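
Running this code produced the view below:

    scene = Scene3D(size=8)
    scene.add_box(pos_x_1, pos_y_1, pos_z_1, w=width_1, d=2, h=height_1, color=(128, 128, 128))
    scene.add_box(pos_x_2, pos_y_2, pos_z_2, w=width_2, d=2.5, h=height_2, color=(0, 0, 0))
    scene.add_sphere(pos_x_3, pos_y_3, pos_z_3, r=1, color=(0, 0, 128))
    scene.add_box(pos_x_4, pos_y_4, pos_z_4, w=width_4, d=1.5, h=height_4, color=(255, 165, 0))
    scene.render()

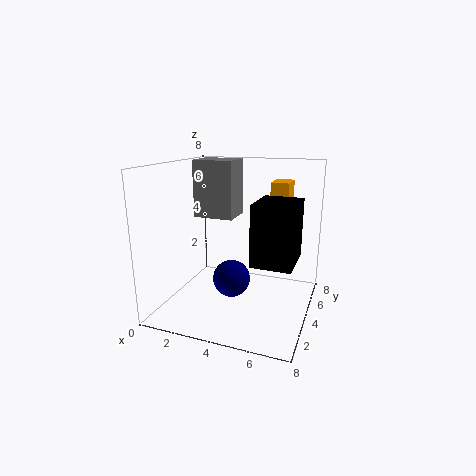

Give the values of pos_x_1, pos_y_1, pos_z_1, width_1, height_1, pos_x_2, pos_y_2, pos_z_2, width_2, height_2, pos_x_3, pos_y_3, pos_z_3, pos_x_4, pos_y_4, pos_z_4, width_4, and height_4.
pos_x_1 = 0.5; pos_y_1 = 5.5; pos_z_1 = 4.5; width_1 = 2.5; height_1 = 3.5; pos_x_2 = 5.5; pos_y_2 = 1.5; pos_z_2 = 3.5; width_2 = 2; height_2 = 3; pos_x_3 = 4; pos_y_3 = 3; pos_z_3 = 2; pos_x_4 = 5.5; pos_y_4 = 5; pos_z_4 = 5.5; width_4 = 1; height_4 = 1.5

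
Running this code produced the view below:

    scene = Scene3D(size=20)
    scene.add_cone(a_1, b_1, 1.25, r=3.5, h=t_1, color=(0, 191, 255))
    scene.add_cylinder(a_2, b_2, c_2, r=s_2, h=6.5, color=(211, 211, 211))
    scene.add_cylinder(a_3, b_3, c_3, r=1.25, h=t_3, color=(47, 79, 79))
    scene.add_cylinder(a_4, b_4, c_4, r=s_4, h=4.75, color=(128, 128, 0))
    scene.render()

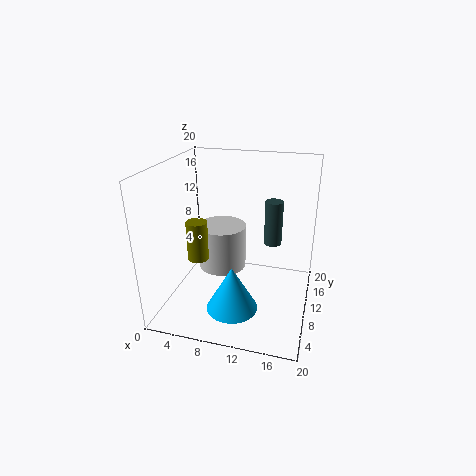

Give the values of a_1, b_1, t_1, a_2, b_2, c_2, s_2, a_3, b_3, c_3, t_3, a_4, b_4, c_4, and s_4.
a_1 = 10.25, b_1 = 6, t_1 = 6.25, a_2 = 7, b_2 = 12, c_2 = 4.25, s_2 = 3.5, a_3 = 14.5, b_3 = 12.25, c_3 = 8.75, t_3 = 6.25, a_4 = 7, b_4 = 3, c_4 = 10.25, s_4 = 1.25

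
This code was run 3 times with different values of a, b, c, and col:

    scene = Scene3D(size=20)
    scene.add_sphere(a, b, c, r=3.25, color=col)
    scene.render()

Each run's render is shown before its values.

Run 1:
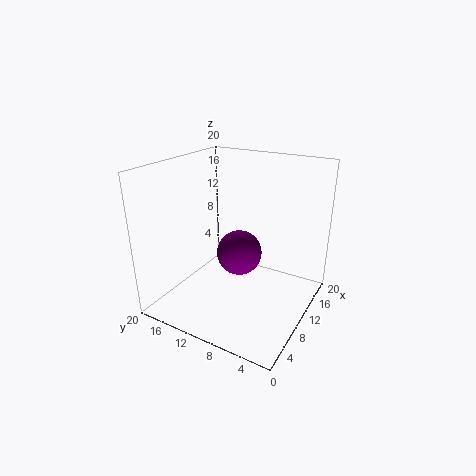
a = 11.25
b = 10.5
c = 7
col = 'purple'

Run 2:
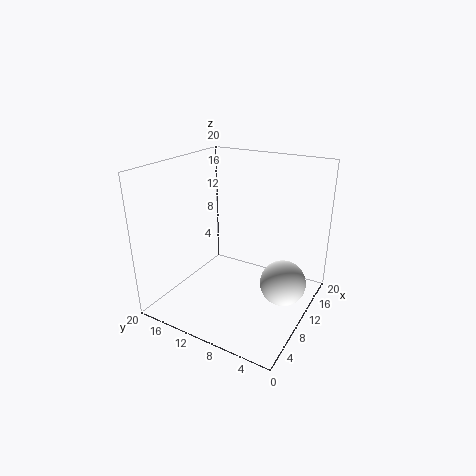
a = 12
b = 3.75
c = 3.5
col = 'white'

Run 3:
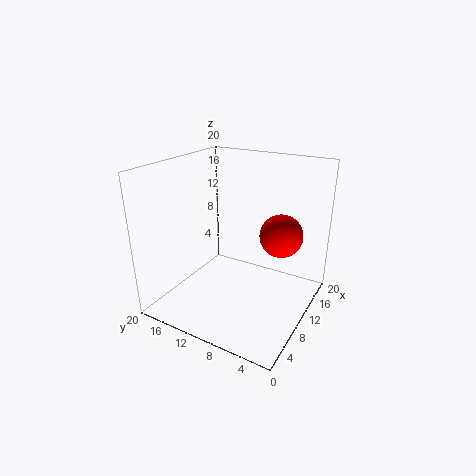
a = 16
b = 6
c = 8.75
col = 'red'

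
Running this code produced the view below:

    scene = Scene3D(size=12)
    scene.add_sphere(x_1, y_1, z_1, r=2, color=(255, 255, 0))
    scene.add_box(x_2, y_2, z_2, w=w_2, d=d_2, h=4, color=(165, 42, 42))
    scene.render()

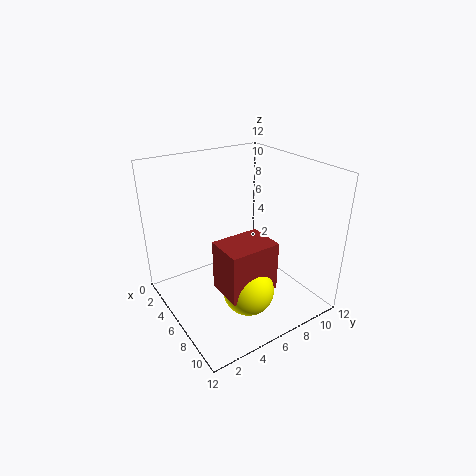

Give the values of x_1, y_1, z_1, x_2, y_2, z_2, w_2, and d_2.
x_1 = 9; y_1 = 5; z_1 = 3; x_2 = 7; y_2 = 3; z_2 = 3; w_2 = 3; d_2 = 4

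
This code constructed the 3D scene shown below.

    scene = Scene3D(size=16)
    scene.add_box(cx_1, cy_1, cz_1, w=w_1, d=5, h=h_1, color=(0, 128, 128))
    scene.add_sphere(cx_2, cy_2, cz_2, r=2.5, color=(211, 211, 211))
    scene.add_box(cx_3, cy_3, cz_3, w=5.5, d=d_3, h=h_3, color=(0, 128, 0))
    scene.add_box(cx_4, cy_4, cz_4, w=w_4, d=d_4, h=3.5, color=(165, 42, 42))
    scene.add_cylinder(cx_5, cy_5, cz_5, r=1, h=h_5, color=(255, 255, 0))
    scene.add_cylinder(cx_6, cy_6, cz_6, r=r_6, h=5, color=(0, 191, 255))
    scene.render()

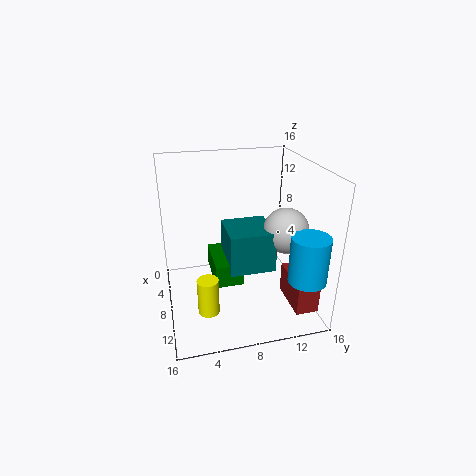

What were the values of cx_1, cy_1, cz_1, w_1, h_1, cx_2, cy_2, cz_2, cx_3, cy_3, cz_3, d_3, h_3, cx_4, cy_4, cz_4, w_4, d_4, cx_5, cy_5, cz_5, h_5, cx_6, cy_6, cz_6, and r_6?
cx_1 = 6, cy_1 = 6.5, cz_1 = 5, w_1 = 5, h_1 = 4.5, cx_2 = 9.5, cy_2 = 13, cz_2 = 9, cx_3 = 5, cy_3 = 5, cz_3 = 3.5, d_3 = 3, h_3 = 2.5, cx_4 = 9, cy_4 = 13, cz_4 = 1, w_4 = 5, d_4 = 2.5, cx_5 = 14.5, cy_5 = 3.5, cz_5 = 4, h_5 = 3.5, cx_6 = 13.5, cy_6 = 14, cz_6 = 5, r_6 = 2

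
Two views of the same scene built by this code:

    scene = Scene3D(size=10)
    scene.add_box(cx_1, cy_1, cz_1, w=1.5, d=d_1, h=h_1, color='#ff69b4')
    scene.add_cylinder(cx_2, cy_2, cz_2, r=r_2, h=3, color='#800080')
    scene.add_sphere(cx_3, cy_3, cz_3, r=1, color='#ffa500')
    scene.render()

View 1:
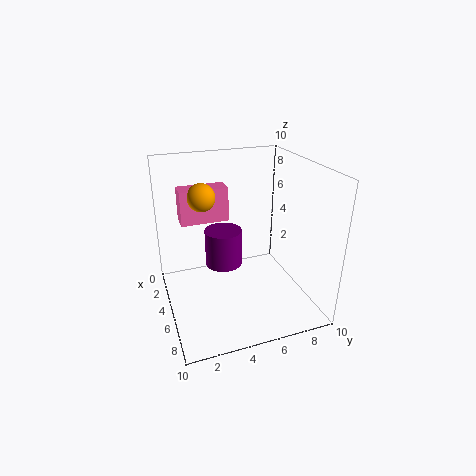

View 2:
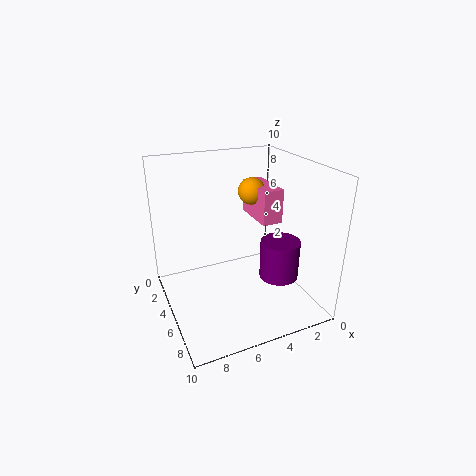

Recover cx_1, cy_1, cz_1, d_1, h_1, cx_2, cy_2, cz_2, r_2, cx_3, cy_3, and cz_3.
cx_1 = 1.5; cy_1 = 1.5; cz_1 = 5.5; d_1 = 3.5; h_1 = 2.5; cx_2 = 1.5; cy_2 = 5; cz_2 = 1; r_2 = 1.5; cx_3 = 3; cy_3 = 3; cz_3 = 7.5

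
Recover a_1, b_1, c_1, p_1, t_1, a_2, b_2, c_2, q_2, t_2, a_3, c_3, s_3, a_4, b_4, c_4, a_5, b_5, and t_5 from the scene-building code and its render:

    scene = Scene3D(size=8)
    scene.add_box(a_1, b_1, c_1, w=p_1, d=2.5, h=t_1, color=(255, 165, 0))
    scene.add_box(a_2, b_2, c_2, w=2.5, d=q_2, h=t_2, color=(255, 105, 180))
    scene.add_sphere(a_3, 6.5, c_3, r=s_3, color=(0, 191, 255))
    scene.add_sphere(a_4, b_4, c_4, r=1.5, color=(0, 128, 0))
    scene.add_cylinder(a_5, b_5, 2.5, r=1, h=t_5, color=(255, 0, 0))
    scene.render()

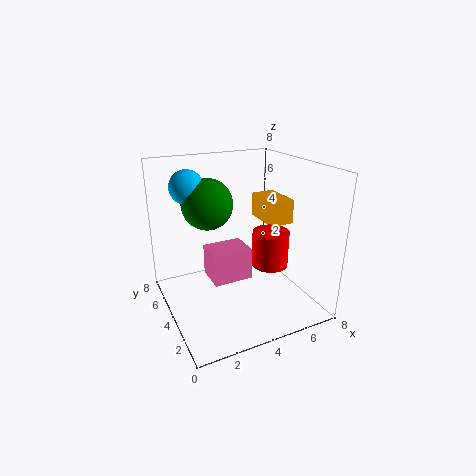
a_1 = 6.5; b_1 = 4.5; c_1 = 4; p_1 = 1.5; t_1 = 1.5; a_2 = 3; b_2 = 5; c_2 = 0.5; q_2 = 2; t_2 = 2; a_3 = 2; c_3 = 6.5; s_3 = 1; a_4 = 3; b_4 = 6; c_4 = 5.5; a_5 = 5.5; b_5 = 3; t_5 = 2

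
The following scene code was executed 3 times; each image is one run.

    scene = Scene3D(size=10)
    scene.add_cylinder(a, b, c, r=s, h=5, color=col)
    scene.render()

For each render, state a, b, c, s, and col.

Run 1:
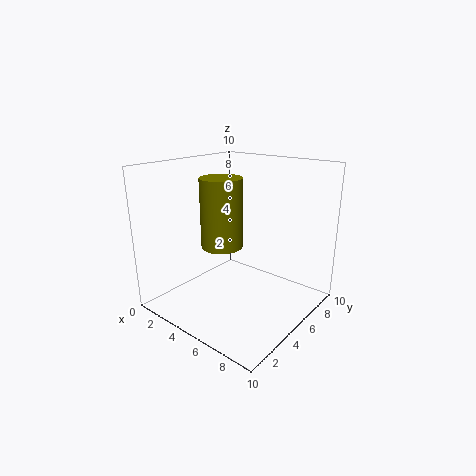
a = 3.5; b = 5; c = 4; s = 1.5; col = 'olive'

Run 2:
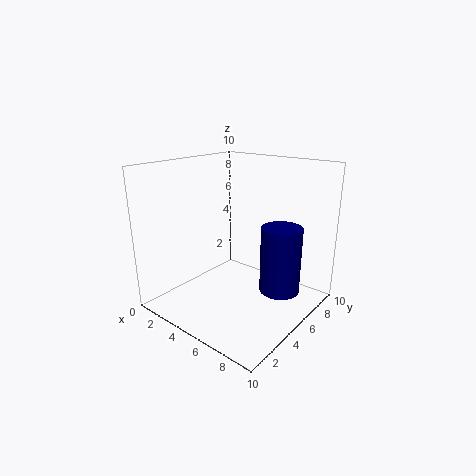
a = 7; b = 7.5; c = 0.5; s = 1.5; col = 'navy'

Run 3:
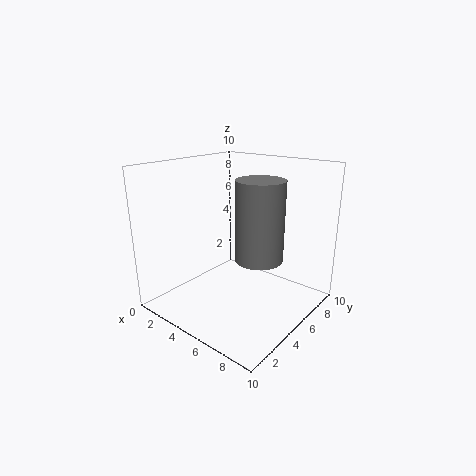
a = 7.5; b = 4; c = 4.5; s = 1.5; col = 'gray'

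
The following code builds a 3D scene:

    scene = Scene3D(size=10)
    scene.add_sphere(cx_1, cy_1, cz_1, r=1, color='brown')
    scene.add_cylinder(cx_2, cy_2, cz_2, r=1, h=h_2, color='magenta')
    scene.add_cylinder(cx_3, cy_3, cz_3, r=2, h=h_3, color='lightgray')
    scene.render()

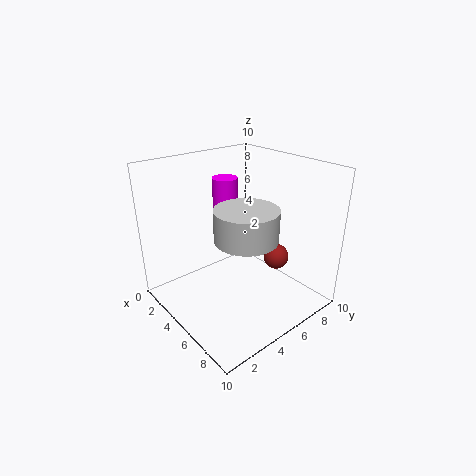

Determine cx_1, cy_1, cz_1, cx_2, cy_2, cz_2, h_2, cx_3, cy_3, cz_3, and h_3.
cx_1 = 5
cy_1 = 9
cz_1 = 2
cx_2 = 1
cy_2 = 7
cz_2 = 4
h_2 = 4
cx_3 = 7
cy_3 = 4
cz_3 = 6
h_3 = 2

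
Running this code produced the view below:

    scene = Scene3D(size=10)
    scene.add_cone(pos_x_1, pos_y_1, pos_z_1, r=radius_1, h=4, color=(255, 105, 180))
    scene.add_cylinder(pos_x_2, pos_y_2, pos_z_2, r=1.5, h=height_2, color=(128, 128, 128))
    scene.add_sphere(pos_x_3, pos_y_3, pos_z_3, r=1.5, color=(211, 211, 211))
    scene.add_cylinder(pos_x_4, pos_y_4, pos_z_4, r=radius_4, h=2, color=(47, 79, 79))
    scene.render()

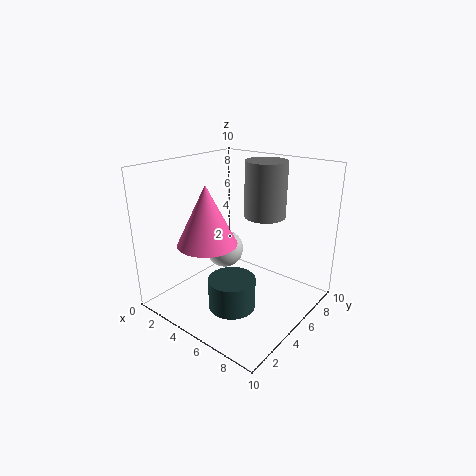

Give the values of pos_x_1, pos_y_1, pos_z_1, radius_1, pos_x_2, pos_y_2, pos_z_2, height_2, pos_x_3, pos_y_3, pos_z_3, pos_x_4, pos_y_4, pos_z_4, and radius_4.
pos_x_1 = 4
pos_y_1 = 3
pos_z_1 = 5
radius_1 = 2
pos_x_2 = 5.5
pos_y_2 = 7.5
pos_z_2 = 6
height_2 = 4
pos_x_3 = 2
pos_y_3 = 7
pos_z_3 = 2.5
pos_x_4 = 6.5
pos_y_4 = 2.5
pos_z_4 = 1.5
radius_4 = 1.5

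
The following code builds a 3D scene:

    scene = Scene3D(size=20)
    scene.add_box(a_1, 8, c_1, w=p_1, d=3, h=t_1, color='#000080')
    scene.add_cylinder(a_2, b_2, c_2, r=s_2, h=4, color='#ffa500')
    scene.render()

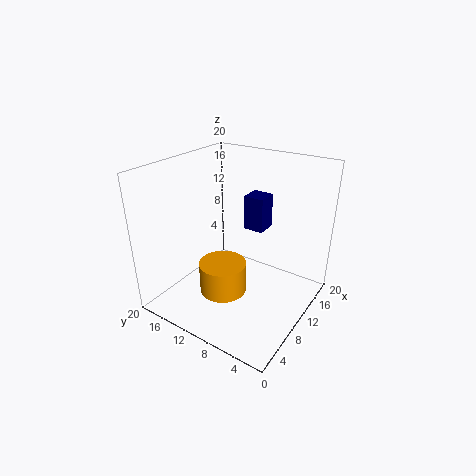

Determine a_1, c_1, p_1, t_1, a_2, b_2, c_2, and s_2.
a_1 = 13; c_1 = 10; p_1 = 3; t_1 = 5; a_2 = 5; b_2 = 9; c_2 = 5; s_2 = 3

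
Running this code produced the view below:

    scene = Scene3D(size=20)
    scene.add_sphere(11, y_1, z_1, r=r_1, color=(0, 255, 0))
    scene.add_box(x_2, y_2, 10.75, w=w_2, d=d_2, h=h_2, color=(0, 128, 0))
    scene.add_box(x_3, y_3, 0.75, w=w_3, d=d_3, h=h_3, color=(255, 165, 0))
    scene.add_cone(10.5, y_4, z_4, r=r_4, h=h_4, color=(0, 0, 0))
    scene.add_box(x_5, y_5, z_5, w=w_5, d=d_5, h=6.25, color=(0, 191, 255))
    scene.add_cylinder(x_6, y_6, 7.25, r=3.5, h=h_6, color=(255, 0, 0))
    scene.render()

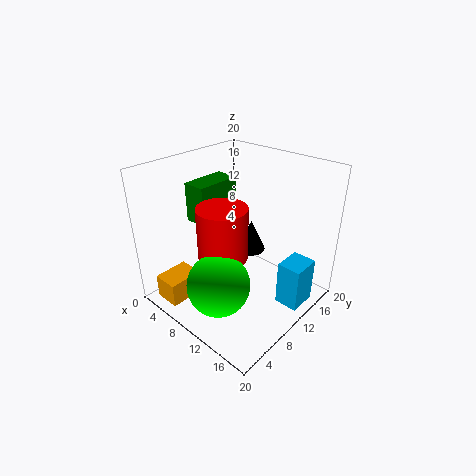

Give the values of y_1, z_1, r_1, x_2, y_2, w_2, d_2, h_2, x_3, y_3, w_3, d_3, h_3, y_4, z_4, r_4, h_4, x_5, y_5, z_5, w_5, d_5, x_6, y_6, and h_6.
y_1 = 5; z_1 = 5.25; r_1 = 4.25; x_2 = 1.75; y_2 = 8; w_2 = 3.5; d_2 = 6.75; h_2 = 5.75; x_3 = 2; y_3 = 1.25; w_3 = 3.75; d_3 = 5; h_3 = 3.5; y_4 = 12.25; z_4 = 7.5; r_4 = 2; h_4 = 4.5; x_5 = 16.25; y_5 = 11; z_5 = 1.75; w_5 = 3.25; d_5 = 4; x_6 = 8.75; y_6 = 8.25; h_6 = 7.5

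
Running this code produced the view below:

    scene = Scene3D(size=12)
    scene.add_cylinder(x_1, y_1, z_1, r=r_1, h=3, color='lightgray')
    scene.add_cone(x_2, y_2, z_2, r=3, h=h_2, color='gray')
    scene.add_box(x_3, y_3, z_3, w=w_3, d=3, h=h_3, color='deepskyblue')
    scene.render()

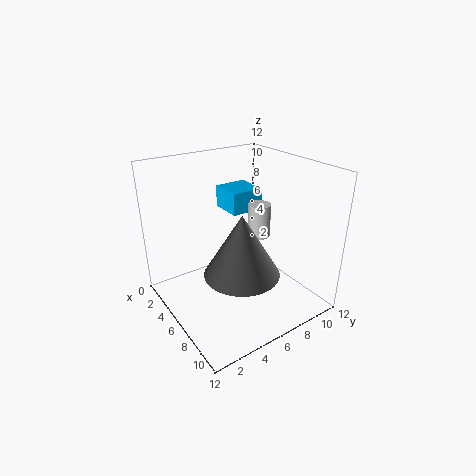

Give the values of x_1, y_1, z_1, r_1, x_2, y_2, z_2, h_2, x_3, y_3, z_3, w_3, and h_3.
x_1 = 5, y_1 = 9, z_1 = 5, r_1 = 1, x_2 = 8, y_2 = 5, z_2 = 4, h_2 = 5, x_3 = 1, y_3 = 7, z_3 = 7, w_3 = 3, h_3 = 2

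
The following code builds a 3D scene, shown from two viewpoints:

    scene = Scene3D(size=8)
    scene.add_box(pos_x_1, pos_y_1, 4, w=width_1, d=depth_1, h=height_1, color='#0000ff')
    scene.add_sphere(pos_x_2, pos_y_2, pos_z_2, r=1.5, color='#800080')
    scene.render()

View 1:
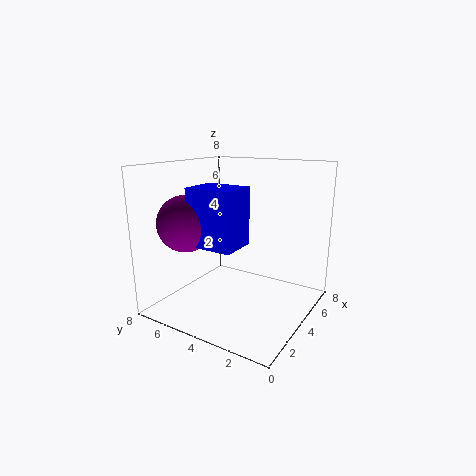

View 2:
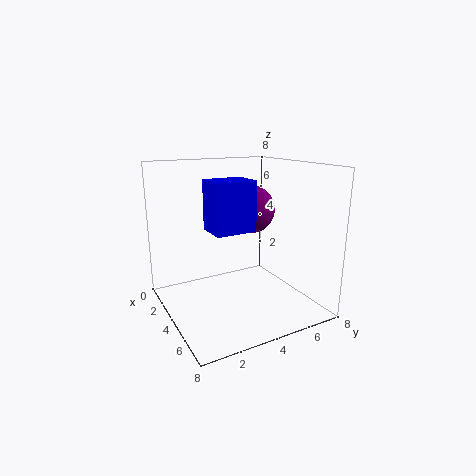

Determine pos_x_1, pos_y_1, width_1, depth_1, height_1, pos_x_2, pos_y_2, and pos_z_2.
pos_x_1 = 1.5
pos_y_1 = 3
width_1 = 2
depth_1 = 2.5
height_1 = 3
pos_x_2 = 2
pos_y_2 = 6
pos_z_2 = 5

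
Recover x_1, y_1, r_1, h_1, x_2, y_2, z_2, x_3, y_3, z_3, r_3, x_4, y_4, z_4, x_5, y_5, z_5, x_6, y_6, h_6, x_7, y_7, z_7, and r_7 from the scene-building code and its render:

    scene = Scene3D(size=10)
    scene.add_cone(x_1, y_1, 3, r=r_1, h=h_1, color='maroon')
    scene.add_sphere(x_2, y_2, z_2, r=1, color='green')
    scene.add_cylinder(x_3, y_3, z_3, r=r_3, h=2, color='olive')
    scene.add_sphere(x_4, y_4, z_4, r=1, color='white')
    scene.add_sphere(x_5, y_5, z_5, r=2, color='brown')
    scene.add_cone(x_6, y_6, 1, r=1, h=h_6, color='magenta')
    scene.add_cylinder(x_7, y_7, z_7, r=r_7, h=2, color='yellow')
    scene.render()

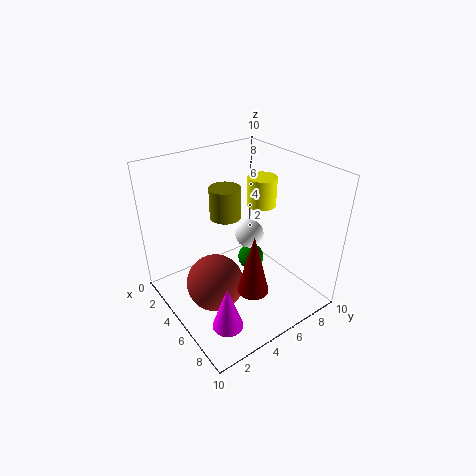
x_1 = 8; y_1 = 4; r_1 = 1; h_1 = 4; x_2 = 4; y_2 = 7; z_2 = 2; x_3 = 5; y_3 = 4; z_3 = 7; r_3 = 1; x_4 = 5; y_4 = 6; z_4 = 5; x_5 = 5; y_5 = 3; z_5 = 2; x_6 = 8; y_6 = 2; h_6 = 3; x_7 = 5; y_7 = 7; z_7 = 7; r_7 = 1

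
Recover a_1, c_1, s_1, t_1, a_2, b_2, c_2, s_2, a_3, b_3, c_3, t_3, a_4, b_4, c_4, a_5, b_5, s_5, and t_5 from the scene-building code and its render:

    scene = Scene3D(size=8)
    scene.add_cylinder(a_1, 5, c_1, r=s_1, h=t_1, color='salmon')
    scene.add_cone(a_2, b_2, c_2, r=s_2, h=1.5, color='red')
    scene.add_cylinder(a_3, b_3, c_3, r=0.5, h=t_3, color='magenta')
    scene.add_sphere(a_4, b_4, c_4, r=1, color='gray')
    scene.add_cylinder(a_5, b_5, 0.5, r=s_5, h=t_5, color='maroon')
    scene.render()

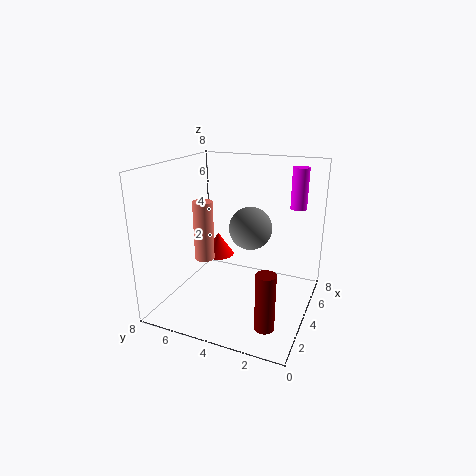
a_1 = 2; c_1 = 3.5; s_1 = 0.5; t_1 = 3; a_2 = 6.5; b_2 = 6.5; c_2 = 1.5; s_2 = 1; a_3 = 7.5; b_3 = 1.5; c_3 = 5; t_3 = 2.5; a_4 = 2; b_4 = 2.5; c_4 = 5.5; a_5 = 1.5; b_5 = 1.5; s_5 = 0.5; t_5 = 3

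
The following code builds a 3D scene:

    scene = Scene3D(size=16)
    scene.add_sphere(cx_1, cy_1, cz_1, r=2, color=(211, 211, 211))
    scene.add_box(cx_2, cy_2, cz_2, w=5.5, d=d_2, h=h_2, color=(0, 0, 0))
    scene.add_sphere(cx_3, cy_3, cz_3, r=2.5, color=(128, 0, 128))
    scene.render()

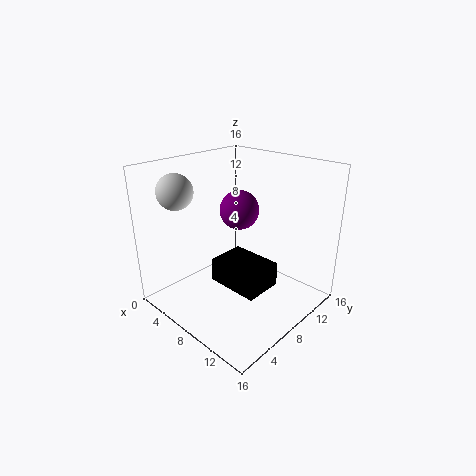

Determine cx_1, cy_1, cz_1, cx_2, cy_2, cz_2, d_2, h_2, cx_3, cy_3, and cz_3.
cx_1 = 2.5; cy_1 = 4; cz_1 = 13; cx_2 = 8; cy_2 = 4; cz_2 = 4.5; d_2 = 4; h_2 = 2.5; cx_3 = 4; cy_3 = 12.5; cz_3 = 9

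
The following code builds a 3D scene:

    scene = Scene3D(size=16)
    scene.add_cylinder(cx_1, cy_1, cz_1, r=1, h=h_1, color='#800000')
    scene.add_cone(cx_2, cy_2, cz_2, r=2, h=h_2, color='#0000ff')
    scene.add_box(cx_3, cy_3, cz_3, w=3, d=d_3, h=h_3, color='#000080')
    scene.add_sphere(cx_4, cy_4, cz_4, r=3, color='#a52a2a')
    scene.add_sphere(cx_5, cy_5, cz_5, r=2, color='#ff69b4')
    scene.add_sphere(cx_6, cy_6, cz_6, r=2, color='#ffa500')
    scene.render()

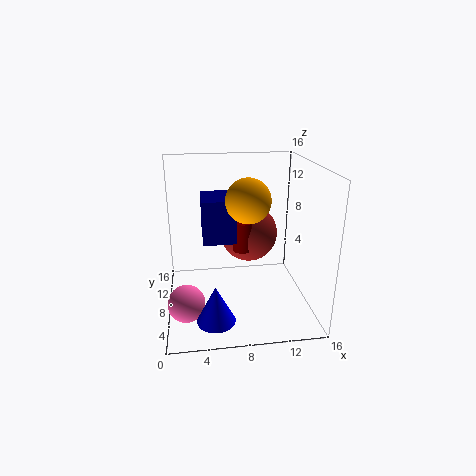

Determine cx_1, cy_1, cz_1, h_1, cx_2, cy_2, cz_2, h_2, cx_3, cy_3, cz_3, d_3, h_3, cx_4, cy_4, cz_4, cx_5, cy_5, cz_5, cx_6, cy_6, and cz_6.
cx_1 = 8; cy_1 = 5; cz_1 = 8; h_1 = 3; cx_2 = 5; cy_2 = 3; cz_2 = 1; h_2 = 4; cx_3 = 4; cy_3 = 2; cz_3 = 10; d_3 = 4; h_3 = 4; cx_4 = 9; cy_4 = 7; cz_4 = 9; cx_5 = 2; cy_5 = 5; cz_5 = 2; cx_6 = 8; cy_6 = 2; cz_6 = 14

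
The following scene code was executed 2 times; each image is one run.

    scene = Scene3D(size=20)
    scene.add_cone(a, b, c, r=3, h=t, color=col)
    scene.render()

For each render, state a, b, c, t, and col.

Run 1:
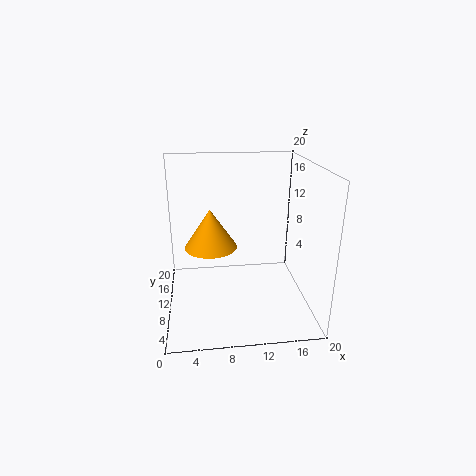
a = 6, b = 3.5, c = 12, t = 4.5, col = 'orange'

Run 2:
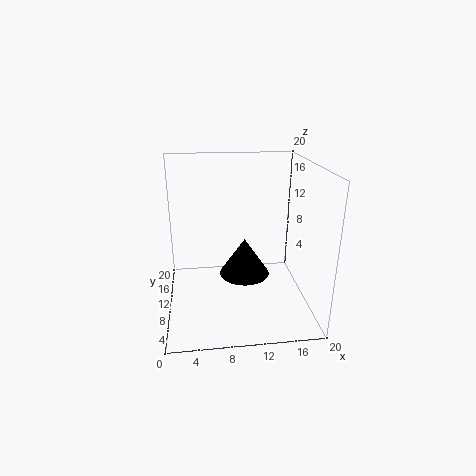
a = 10, b = 4, c = 8, t = 4.5, col = 'black'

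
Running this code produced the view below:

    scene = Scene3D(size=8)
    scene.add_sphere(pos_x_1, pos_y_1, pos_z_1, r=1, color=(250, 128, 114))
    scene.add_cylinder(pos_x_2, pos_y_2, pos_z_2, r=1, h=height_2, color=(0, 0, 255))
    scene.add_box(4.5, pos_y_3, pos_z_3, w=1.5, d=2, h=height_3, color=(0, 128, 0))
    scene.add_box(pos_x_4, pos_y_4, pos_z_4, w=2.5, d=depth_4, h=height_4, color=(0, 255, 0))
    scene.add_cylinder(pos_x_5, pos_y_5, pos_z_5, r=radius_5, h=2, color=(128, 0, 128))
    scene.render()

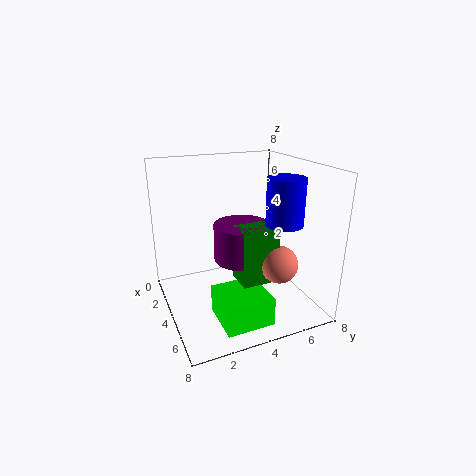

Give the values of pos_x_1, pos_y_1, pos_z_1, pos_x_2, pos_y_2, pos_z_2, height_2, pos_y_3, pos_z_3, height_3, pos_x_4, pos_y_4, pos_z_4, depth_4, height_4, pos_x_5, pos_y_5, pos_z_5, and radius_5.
pos_x_1 = 6, pos_y_1 = 5.5, pos_z_1 = 3, pos_x_2 = 5.5, pos_y_2 = 6, pos_z_2 = 5, height_2 = 2.5, pos_y_3 = 3.5, pos_z_3 = 2, height_3 = 3, pos_x_4 = 5, pos_y_4 = 2, pos_z_4 = 0.5, depth_4 = 2.5, height_4 = 1.5, pos_x_5 = 4.5, pos_y_5 = 4, pos_z_5 = 3, radius_5 = 1.5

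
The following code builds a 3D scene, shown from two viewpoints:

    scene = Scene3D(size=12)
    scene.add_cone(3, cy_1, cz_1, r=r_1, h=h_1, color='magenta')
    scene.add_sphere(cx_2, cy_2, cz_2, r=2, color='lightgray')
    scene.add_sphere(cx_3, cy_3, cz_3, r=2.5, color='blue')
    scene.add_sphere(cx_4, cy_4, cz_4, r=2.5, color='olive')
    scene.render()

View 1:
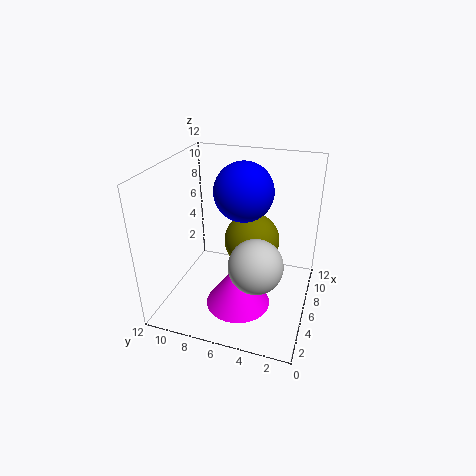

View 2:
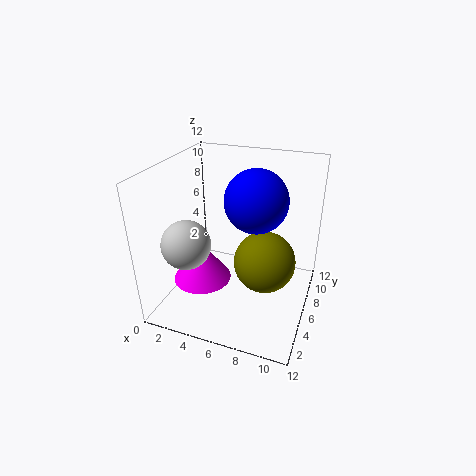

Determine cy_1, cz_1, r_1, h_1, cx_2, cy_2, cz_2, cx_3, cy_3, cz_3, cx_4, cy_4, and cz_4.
cy_1 = 5; cz_1 = 2; r_1 = 2.5; h_1 = 3.5; cx_2 = 2.5; cy_2 = 3.5; cz_2 = 6; cx_3 = 7.5; cy_3 = 6; cz_3 = 9.5; cx_4 = 8.5; cy_4 = 5.5; cz_4 = 4.5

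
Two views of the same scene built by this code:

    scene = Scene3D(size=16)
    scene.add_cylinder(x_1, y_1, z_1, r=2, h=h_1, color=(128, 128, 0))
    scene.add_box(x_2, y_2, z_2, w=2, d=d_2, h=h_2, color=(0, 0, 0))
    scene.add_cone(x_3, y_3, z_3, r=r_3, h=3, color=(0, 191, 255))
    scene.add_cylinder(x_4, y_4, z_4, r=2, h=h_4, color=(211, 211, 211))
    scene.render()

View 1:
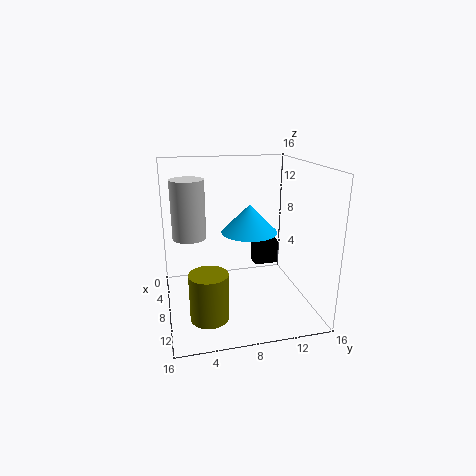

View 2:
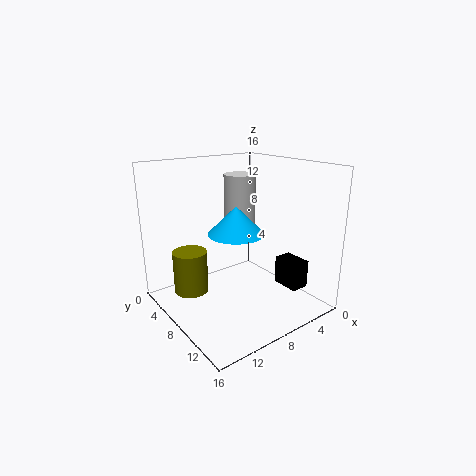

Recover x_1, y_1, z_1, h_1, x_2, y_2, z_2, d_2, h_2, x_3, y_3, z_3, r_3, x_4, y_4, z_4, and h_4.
x_1 = 12
y_1 = 4
z_1 = 1
h_1 = 5
x_2 = 3
y_2 = 11
z_2 = 3
d_2 = 3
h_2 = 3
x_3 = 9
y_3 = 9
z_3 = 9
r_3 = 3
x_4 = 4
y_4 = 3
z_4 = 7
h_4 = 7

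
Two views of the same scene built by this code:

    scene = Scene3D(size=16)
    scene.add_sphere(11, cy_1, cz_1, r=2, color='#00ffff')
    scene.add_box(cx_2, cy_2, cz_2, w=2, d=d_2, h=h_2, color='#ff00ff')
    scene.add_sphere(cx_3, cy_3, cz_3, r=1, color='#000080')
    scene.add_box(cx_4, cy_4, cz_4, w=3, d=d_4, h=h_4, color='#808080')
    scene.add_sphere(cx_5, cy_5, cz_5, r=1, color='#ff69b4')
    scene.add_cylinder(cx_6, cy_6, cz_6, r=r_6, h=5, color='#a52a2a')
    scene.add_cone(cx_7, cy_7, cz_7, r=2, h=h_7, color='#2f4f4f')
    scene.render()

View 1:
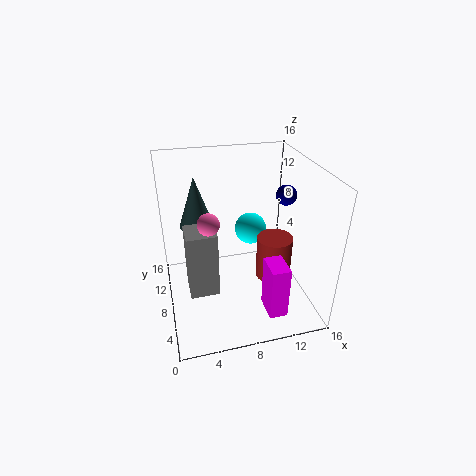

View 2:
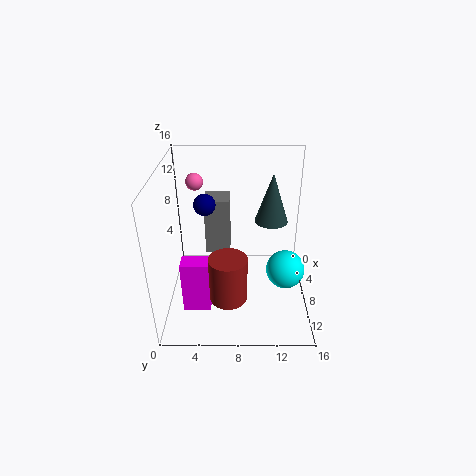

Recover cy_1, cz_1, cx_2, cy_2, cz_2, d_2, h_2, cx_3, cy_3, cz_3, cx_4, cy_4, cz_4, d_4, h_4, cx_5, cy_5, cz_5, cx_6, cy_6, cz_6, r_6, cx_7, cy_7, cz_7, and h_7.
cy_1 = 13; cz_1 = 6; cx_2 = 10; cy_2 = 2; cz_2 = 1; d_2 = 3; h_2 = 6; cx_3 = 12; cy_3 = 5; cz_3 = 14; cx_4 = 2; cy_4 = 4; cz_4 = 4; d_4 = 3; h_4 = 7; cx_5 = 4; cy_5 = 3; cz_5 = 13; cx_6 = 12; cy_6 = 7; cz_6 = 3; r_6 = 2; cx_7 = 4; cy_7 = 12; cz_7 = 8; h_7 = 6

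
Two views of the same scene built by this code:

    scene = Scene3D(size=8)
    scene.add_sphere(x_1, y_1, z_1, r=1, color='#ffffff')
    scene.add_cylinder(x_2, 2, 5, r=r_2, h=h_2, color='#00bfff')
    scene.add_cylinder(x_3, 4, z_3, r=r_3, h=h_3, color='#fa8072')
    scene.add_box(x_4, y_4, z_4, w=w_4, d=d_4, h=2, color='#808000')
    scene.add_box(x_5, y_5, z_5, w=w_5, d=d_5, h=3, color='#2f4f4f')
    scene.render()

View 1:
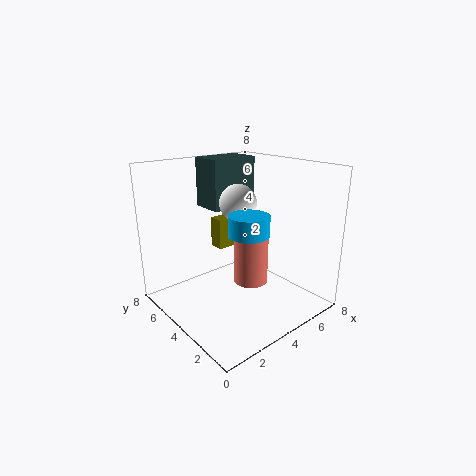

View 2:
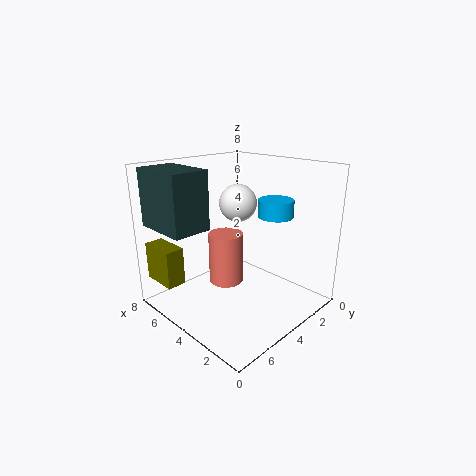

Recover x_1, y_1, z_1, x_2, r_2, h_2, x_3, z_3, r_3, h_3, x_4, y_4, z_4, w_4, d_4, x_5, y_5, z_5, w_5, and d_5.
x_1 = 4, y_1 = 4, z_1 = 6, x_2 = 3, r_2 = 1, h_2 = 1, x_3 = 5, z_3 = 1, r_3 = 1, h_3 = 3, x_4 = 5, y_4 = 7, z_4 = 2, w_4 = 2, d_4 = 1, x_5 = 4, y_5 = 6, z_5 = 5, w_5 = 3, d_5 = 2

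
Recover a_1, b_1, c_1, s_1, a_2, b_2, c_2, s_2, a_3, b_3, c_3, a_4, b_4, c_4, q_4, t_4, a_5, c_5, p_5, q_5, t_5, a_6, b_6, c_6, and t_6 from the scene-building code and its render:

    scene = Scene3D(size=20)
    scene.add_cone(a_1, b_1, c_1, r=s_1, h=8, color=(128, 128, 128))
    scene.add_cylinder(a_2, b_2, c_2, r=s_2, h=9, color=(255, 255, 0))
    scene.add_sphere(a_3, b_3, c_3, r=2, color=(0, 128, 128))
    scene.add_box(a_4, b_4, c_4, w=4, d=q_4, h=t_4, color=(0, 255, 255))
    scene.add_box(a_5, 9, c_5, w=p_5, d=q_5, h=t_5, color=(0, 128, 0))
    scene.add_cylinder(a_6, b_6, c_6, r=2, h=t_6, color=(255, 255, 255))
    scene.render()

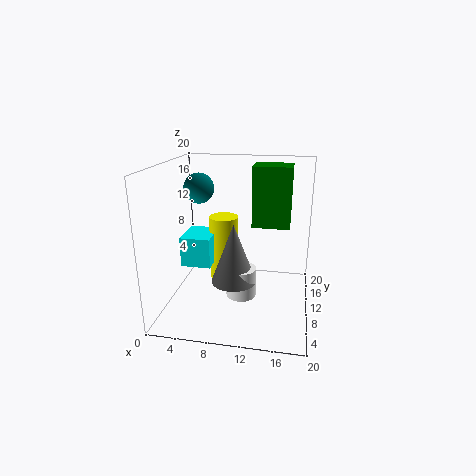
a_1 = 10
b_1 = 7
c_1 = 5
s_1 = 3
a_2 = 8
b_2 = 10
c_2 = 4
s_2 = 2
a_3 = 5
b_3 = 9
c_3 = 17
a_4 = 3
b_4 = 6
c_4 = 7
q_4 = 5
t_4 = 4
a_5 = 12
c_5 = 12
p_5 = 5
q_5 = 4
t_5 = 8
a_6 = 11
b_6 = 7
c_6 = 3
t_6 = 4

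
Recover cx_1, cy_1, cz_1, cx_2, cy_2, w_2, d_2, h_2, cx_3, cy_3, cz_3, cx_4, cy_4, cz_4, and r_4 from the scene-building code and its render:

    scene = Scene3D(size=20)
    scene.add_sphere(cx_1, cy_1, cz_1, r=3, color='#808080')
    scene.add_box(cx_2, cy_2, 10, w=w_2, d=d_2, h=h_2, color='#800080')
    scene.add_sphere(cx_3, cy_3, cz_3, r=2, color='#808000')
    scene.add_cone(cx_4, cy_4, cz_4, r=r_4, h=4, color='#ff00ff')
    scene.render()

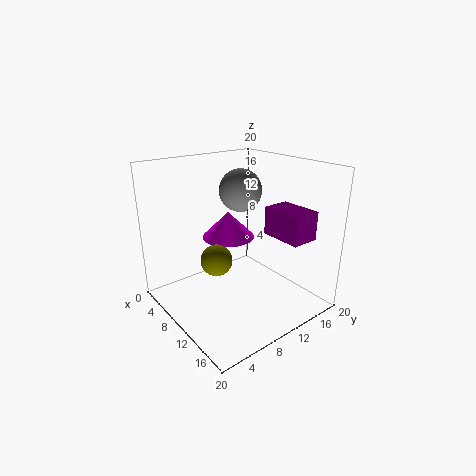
cx_1 = 8
cy_1 = 12
cz_1 = 16
cx_2 = 11
cy_2 = 14
w_2 = 6
d_2 = 4
h_2 = 4
cx_3 = 12
cy_3 = 5
cz_3 = 9
cx_4 = 5
cy_4 = 12
cz_4 = 8
r_4 = 4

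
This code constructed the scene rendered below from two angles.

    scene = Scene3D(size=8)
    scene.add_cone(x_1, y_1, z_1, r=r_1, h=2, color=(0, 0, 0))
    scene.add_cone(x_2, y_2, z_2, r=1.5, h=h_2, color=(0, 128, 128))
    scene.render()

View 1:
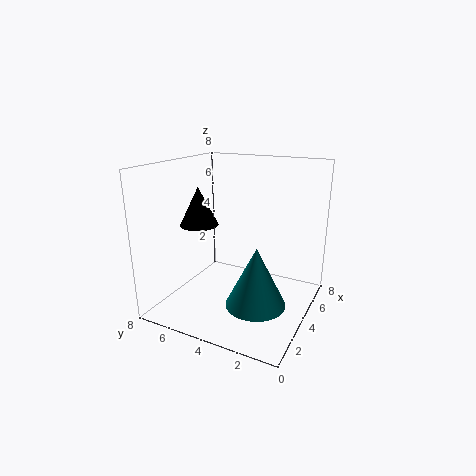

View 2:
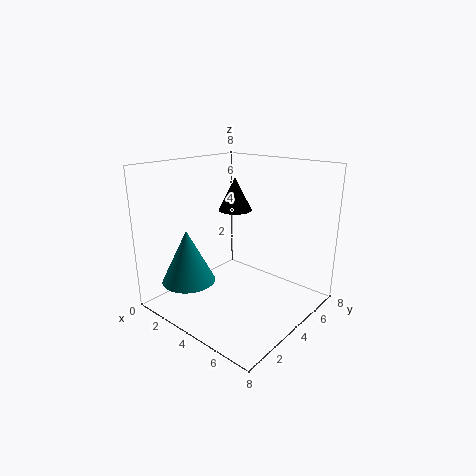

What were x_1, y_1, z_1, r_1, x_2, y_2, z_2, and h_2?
x_1 = 2.5; y_1 = 5.5; z_1 = 5; r_1 = 1; x_2 = 2; y_2 = 2; z_2 = 1.5; h_2 = 3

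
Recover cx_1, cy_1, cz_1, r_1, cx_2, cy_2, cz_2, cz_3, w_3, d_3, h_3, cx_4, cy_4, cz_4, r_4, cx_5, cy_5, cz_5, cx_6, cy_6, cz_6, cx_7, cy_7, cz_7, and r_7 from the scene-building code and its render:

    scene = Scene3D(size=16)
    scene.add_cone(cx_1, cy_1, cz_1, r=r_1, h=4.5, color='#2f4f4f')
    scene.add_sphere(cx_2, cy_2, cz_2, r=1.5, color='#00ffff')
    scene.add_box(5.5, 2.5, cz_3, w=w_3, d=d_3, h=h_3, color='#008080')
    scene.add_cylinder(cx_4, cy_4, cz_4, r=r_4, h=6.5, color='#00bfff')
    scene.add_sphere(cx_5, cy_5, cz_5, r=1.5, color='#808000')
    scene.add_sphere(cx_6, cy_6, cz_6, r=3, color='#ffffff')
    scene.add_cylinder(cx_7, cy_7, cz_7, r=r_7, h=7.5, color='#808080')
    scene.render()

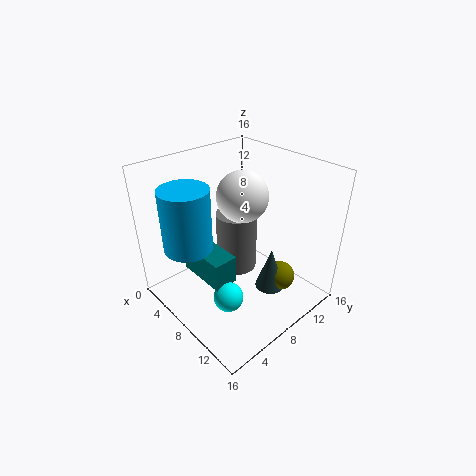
cx_1 = 13; cy_1 = 8; cz_1 = 4.5; r_1 = 1.5; cx_2 = 11.5; cy_2 = 3.5; cz_2 = 4.5; cz_3 = 5.5; w_3 = 5.5; d_3 = 2.5; h_3 = 3; cx_4 = 6.5; cy_4 = 2.5; cz_4 = 8.5; r_4 = 2.5; cx_5 = 13.5; cy_5 = 9; cz_5 = 5.5; cx_6 = 6; cy_6 = 10.5; cz_6 = 11.5; cx_7 = 5; cy_7 = 10.5; cz_7 = 1.5; r_7 = 2.5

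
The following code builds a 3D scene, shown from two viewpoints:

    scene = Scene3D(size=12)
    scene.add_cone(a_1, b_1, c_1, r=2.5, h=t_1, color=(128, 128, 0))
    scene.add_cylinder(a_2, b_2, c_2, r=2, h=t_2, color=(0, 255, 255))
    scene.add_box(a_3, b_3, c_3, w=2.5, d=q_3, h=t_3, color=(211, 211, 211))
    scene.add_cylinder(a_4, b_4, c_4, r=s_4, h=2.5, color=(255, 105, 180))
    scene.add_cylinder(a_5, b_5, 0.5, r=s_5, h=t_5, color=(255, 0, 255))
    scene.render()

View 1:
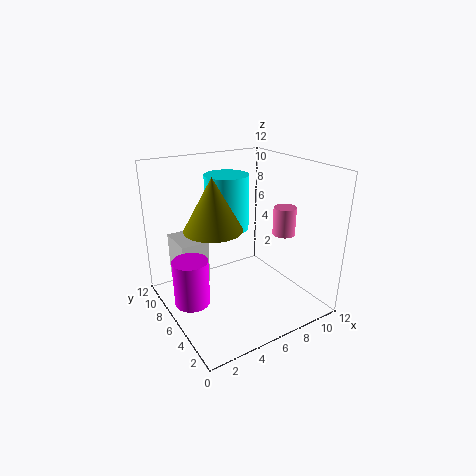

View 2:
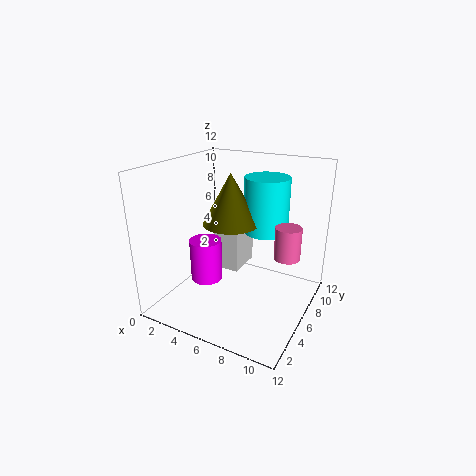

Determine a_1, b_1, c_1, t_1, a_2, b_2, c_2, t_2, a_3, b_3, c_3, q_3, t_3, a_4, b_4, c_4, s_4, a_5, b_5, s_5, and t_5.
a_1 = 4.5, b_1 = 7.5, c_1 = 6.5, t_1 = 4.5, a_2 = 7, b_2 = 9.5, c_2 = 5.5, t_2 = 5, a_3 = 2, b_3 = 8.5, c_3 = 1, q_3 = 3.5, t_3 = 4, a_4 = 10.5, b_4 = 5.5, c_4 = 5.5, s_4 = 1, a_5 = 2, b_5 = 7, s_5 = 1.5, t_5 = 4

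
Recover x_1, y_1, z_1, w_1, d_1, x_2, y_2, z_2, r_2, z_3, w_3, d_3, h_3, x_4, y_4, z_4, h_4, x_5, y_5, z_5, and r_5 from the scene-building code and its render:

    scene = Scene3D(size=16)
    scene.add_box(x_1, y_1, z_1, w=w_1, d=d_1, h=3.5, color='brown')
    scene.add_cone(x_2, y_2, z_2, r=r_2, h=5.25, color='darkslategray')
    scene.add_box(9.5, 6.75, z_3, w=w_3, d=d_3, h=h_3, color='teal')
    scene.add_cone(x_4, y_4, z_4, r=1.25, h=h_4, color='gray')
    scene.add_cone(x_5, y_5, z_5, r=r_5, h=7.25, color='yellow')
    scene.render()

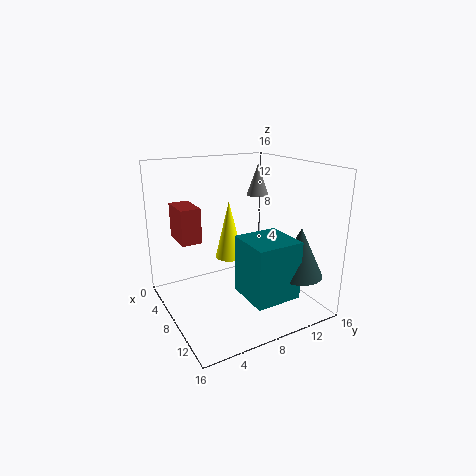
x_1 = 6.25, y_1 = 1, z_1 = 9, w_1 = 3.5, d_1 = 2, x_2 = 13.25, y_2 = 12.5, z_2 = 4.75, r_2 = 2.5, z_3 = 2.75, w_3 = 5, d_3 = 5, h_3 = 6.25, x_4 = 6.75, y_4 = 11.25, z_4 = 12.25, h_4 = 3.5, x_5 = 3.5, y_5 = 9.25, z_5 = 3.75, r_5 = 1.75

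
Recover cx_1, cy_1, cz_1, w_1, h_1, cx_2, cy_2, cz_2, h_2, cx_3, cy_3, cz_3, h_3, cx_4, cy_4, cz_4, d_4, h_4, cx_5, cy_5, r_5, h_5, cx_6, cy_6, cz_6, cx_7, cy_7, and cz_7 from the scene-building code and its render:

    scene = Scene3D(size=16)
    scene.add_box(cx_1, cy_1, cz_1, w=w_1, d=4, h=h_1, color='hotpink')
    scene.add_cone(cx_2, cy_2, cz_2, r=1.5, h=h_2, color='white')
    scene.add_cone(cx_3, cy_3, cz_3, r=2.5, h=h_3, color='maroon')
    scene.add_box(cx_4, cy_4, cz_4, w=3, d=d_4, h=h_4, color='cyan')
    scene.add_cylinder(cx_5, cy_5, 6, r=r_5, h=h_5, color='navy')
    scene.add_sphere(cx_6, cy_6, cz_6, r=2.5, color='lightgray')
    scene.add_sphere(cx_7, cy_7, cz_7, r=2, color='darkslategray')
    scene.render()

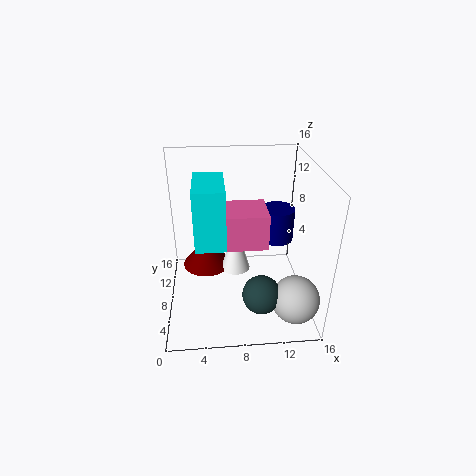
cx_1 = 6.5
cy_1 = 3
cz_1 = 9.5
w_1 = 4
h_1 = 3.5
cx_2 = 7.5
cy_2 = 5.5
cz_2 = 6
h_2 = 5
cx_3 = 4.5
cy_3 = 6.5
cz_3 = 6
h_3 = 3
cx_4 = 3.5
cy_4 = 3
cz_4 = 9.5
d_4 = 5.5
h_4 = 6
cx_5 = 13
cy_5 = 11
r_5 = 2
h_5 = 4
cx_6 = 13.5
cy_6 = 2.5
cz_6 = 3.5
cx_7 = 10
cy_7 = 3
cz_7 = 4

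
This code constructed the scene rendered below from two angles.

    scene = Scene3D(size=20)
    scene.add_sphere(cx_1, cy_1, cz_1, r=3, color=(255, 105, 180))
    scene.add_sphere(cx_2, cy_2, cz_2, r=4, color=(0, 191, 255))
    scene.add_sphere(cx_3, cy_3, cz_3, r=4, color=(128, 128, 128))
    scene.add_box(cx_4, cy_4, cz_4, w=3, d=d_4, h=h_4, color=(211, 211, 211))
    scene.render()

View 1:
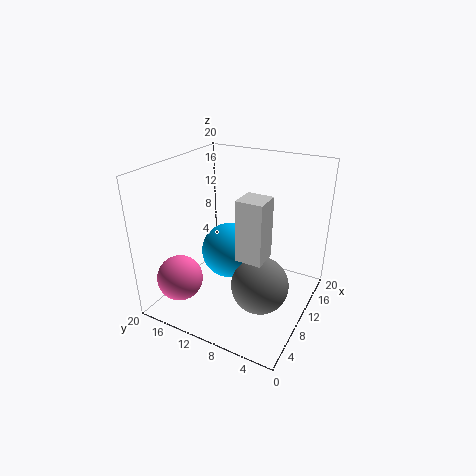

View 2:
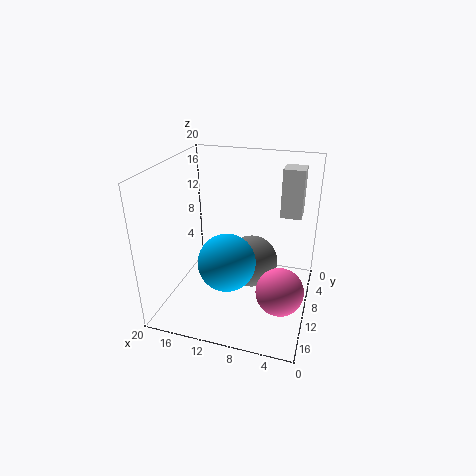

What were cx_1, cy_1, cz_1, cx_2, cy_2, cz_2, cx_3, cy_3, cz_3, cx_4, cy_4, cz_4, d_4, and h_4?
cx_1 = 3
cy_1 = 15
cz_1 = 6
cx_2 = 11
cy_2 = 12
cz_2 = 7
cx_3 = 9
cy_3 = 6
cz_3 = 4
cx_4 = 2
cy_4 = 3
cz_4 = 12
d_4 = 3
h_4 = 7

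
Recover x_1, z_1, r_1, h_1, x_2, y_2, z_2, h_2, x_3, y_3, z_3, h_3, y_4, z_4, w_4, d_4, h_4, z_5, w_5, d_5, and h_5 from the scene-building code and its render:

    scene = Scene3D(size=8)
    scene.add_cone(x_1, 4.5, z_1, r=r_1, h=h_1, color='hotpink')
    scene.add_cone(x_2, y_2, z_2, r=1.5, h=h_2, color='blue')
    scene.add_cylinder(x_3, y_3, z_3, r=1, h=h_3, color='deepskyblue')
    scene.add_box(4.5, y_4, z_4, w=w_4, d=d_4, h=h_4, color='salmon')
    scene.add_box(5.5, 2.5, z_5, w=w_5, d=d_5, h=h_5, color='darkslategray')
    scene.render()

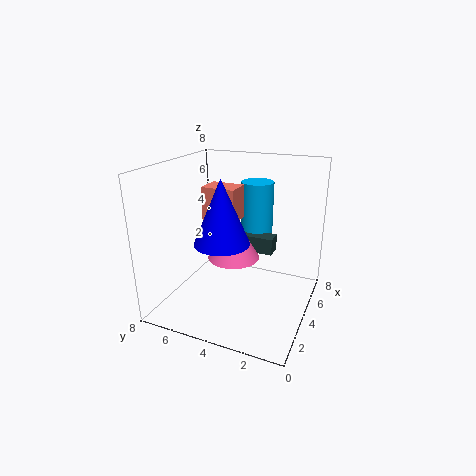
x_1 = 4.5
z_1 = 2.5
r_1 = 1.5
h_1 = 2.5
x_2 = 3
y_2 = 4.5
z_2 = 4
h_2 = 3.5
x_3 = 7
y_3 = 4
z_3 = 3
h_3 = 3.5
y_4 = 4.5
z_4 = 4.5
w_4 = 1.5
d_4 = 2
h_4 = 2
z_5 = 2.5
w_5 = 1
d_5 = 2
h_5 = 1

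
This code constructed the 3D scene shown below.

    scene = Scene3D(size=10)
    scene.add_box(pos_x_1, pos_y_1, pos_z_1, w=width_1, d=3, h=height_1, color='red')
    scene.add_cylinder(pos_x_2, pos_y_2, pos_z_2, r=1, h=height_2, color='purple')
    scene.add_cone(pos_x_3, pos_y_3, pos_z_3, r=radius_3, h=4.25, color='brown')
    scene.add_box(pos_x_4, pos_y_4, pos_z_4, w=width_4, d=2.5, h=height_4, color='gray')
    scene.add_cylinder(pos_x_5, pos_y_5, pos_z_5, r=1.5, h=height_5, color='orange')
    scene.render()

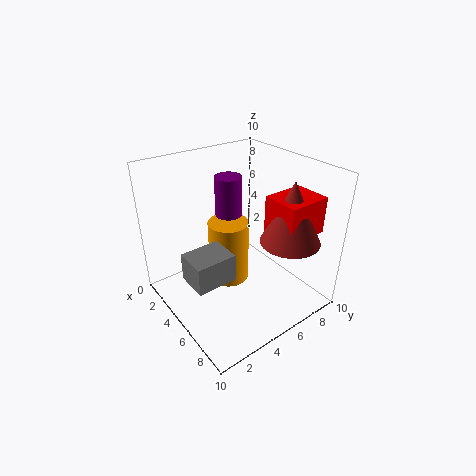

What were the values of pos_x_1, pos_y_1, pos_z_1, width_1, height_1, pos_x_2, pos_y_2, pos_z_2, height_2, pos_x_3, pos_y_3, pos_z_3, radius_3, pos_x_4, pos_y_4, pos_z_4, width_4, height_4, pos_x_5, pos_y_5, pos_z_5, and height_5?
pos_x_1 = 6.25; pos_y_1 = 6.25; pos_z_1 = 5.75; width_1 = 2.5; height_1 = 2.5; pos_x_2 = 2.5; pos_y_2 = 6; pos_z_2 = 4.75; height_2 = 3.75; pos_x_3 = 7.75; pos_y_3 = 7.25; pos_z_3 = 5.25; radius_3 = 2; pos_x_4 = 5.75; pos_y_4 = 0.25; pos_z_4 = 4.25; width_4 = 2; height_4 = 1.75; pos_x_5 = 3.5; pos_y_5 = 5.25; pos_z_5 = 0.75; height_5 = 4.75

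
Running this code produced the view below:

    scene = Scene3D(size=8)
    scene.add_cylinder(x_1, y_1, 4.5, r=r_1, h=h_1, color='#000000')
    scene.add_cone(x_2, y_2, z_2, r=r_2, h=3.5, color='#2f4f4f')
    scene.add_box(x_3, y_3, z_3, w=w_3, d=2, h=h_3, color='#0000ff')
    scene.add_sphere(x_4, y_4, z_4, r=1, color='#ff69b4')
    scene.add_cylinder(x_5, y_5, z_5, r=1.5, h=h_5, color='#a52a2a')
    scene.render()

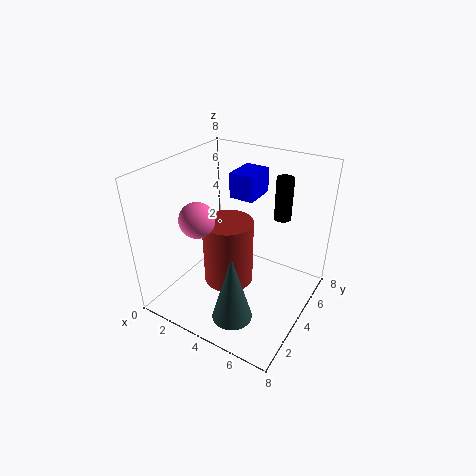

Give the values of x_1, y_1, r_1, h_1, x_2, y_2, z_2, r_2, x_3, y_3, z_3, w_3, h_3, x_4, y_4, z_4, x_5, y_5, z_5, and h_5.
x_1 = 5.5, y_1 = 6.5, r_1 = 0.5, h_1 = 2.5, x_2 = 5.5, y_2 = 1, z_2 = 1.5, r_2 = 1, x_3 = 2.5, y_3 = 5.5, z_3 = 5.5, w_3 = 1.5, h_3 = 1.5, x_4 = 2, y_4 = 3, z_4 = 5, x_5 = 3, y_5 = 4.5, z_5 = 0.5, h_5 = 4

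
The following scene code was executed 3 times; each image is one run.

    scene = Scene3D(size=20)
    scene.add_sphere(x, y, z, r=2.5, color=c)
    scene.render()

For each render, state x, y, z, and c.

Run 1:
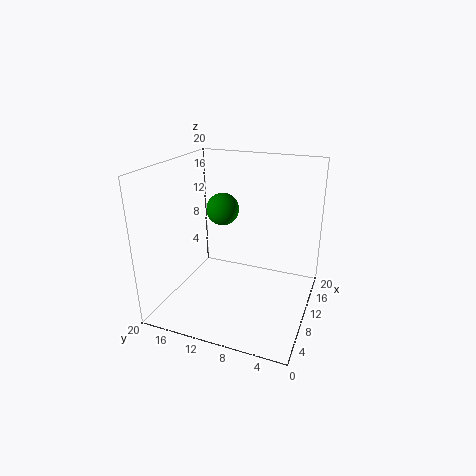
x = 15; y = 14.5; z = 12; c = 'green'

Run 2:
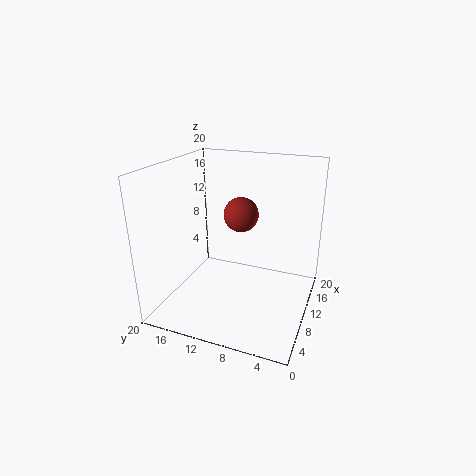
x = 12.5; y = 10.5; z = 12.5; c = 'brown'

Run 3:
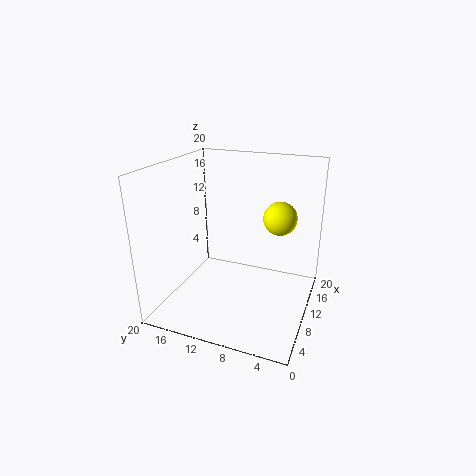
x = 15.5; y = 5.5; z = 11.5; c = 'yellow'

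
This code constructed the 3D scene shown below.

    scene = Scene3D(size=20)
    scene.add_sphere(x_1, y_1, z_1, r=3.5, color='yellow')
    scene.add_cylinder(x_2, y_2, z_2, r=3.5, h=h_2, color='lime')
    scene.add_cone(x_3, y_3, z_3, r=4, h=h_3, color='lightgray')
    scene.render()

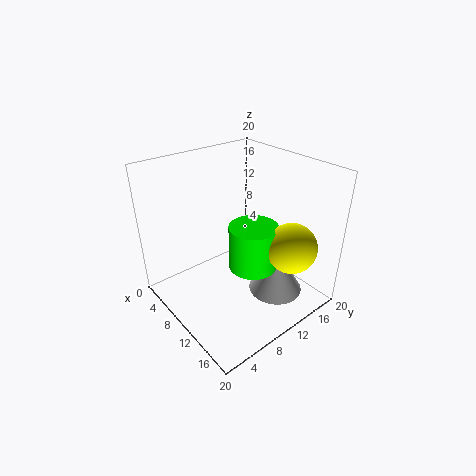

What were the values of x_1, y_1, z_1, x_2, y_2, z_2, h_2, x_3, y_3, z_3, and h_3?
x_1 = 15.5
y_1 = 15
z_1 = 9
x_2 = 11
y_2 = 12
z_2 = 5
h_2 = 6.5
x_3 = 13
y_3 = 15
z_3 = 0.5
h_3 = 6.5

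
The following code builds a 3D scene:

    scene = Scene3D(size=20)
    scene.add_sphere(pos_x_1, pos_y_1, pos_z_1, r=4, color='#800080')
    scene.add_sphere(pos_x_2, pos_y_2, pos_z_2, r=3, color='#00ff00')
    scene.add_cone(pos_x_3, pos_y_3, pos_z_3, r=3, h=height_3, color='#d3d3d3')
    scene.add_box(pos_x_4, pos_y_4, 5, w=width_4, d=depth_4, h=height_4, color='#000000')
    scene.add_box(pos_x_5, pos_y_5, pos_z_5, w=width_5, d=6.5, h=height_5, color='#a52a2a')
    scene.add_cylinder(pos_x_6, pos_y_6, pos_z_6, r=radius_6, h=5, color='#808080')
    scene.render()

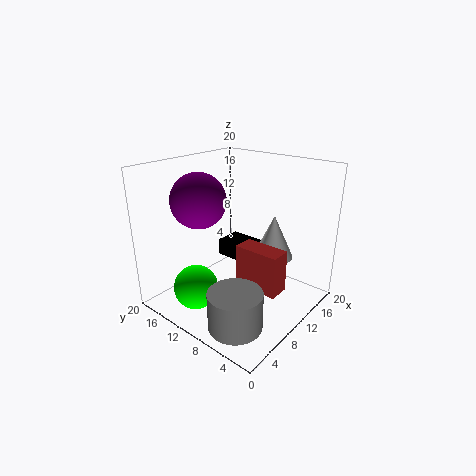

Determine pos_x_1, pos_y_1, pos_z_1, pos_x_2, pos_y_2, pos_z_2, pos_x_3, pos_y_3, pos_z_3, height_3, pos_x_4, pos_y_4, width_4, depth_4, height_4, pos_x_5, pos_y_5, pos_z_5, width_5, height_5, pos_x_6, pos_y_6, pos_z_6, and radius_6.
pos_x_1 = 8.5; pos_y_1 = 16; pos_z_1 = 14.5; pos_x_2 = 4; pos_y_2 = 12.5; pos_z_2 = 4; pos_x_3 = 16; pos_y_3 = 8; pos_z_3 = 5.5; height_3 = 6.5; pos_x_4 = 12; pos_y_4 = 10; width_4 = 4; depth_4 = 5.5; height_4 = 2.5; pos_x_5 = 9.5; pos_y_5 = 3.5; pos_z_5 = 3; width_5 = 3; height_5 = 6; pos_x_6 = 4; pos_y_6 = 5.5; pos_z_6 = 1; radius_6 = 3.5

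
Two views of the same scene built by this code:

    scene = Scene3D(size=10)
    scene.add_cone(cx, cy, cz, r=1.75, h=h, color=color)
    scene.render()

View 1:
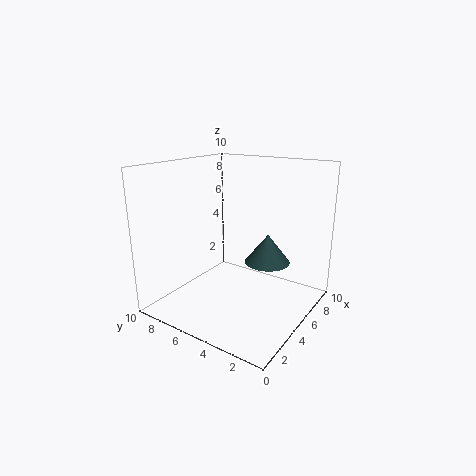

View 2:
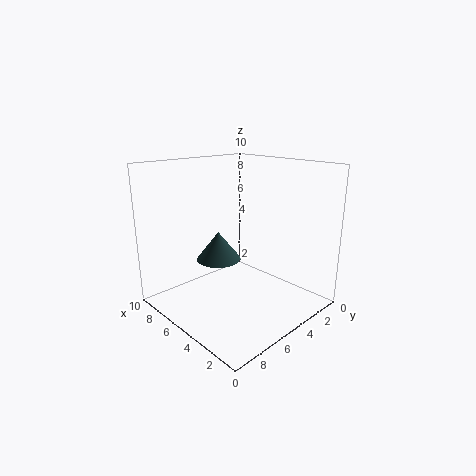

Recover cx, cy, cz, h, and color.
cx = 8
cy = 4.25
cz = 2.25
h = 2.25
color = 'darkslategray'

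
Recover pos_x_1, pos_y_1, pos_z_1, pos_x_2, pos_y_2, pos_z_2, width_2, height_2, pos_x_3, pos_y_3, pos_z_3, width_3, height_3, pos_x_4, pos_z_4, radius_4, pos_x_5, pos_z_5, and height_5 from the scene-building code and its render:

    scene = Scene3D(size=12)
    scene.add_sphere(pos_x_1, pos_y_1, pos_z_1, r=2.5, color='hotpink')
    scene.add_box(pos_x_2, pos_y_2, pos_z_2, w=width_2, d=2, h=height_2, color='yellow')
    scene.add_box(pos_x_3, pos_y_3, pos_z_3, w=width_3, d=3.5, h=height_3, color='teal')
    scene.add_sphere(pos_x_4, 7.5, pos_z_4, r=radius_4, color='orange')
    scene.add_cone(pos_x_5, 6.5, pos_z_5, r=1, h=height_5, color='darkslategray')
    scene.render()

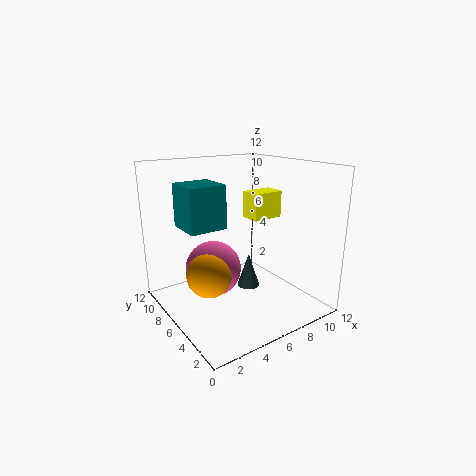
pos_x_1 = 5; pos_y_1 = 8.5; pos_z_1 = 2.5; pos_x_2 = 9; pos_y_2 = 7.5; pos_z_2 = 6.5; width_2 = 3; height_2 = 2.5; pos_x_3 = 3; pos_y_3 = 8.5; pos_z_3 = 6; width_3 = 3.5; height_3 = 4; pos_x_4 = 4; pos_z_4 = 2.5; radius_4 = 2; pos_x_5 = 7.5; pos_z_5 = 1; height_5 = 3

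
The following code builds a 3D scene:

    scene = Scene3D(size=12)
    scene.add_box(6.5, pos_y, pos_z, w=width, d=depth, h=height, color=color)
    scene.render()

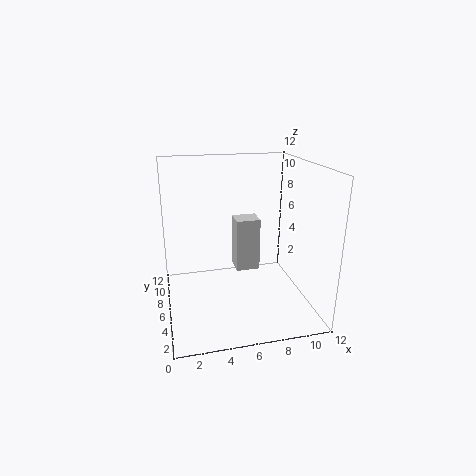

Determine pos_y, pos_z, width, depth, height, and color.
pos_y = 8.5
pos_z = 1.5
width = 2.25
depth = 2
height = 5
color = 'lightgray'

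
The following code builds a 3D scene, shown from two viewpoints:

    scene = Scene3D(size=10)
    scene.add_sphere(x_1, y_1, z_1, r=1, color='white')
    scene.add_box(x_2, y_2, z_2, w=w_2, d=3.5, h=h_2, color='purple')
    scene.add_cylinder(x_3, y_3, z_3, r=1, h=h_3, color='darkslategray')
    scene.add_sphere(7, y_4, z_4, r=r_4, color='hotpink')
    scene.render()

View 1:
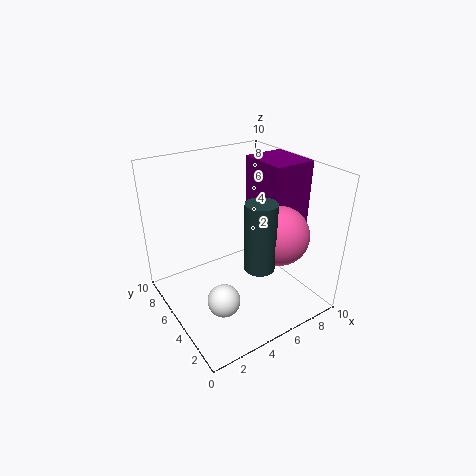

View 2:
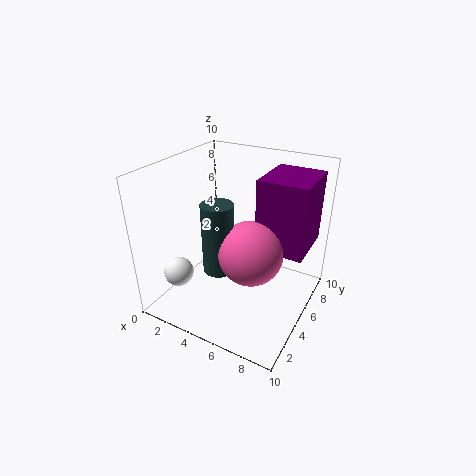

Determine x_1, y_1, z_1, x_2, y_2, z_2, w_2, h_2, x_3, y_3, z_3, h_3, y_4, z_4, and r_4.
x_1 = 2; y_1 = 2; z_1 = 3; x_2 = 7; y_2 = 3.5; z_2 = 5.5; w_2 = 3; h_2 = 4.5; x_3 = 5; y_3 = 2.5; z_3 = 4; h_3 = 4.5; y_4 = 3; z_4 = 5.5; r_4 = 2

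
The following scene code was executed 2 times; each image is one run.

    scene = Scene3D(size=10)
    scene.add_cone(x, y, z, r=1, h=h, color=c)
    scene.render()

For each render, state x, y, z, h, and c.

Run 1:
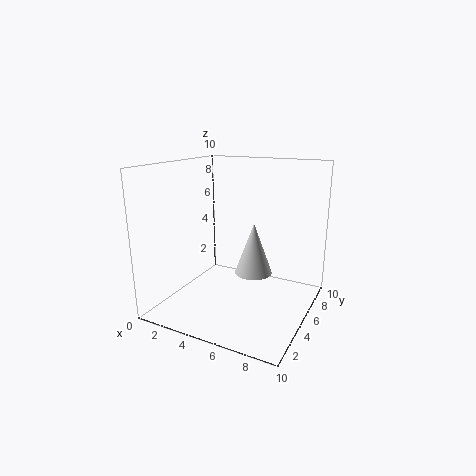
x = 8; y = 1; z = 4.75; h = 2.75; c = 'lightgray'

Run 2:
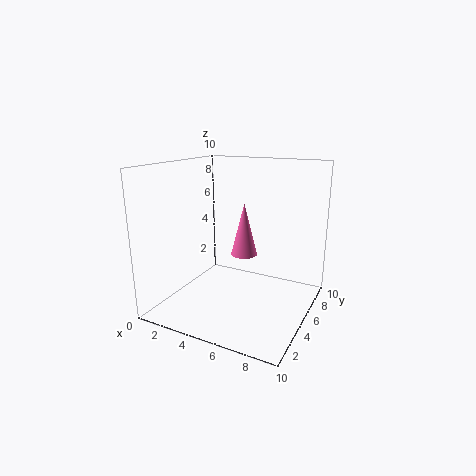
x = 4.5; y = 7; z = 3; h = 4; c = 'hotpink'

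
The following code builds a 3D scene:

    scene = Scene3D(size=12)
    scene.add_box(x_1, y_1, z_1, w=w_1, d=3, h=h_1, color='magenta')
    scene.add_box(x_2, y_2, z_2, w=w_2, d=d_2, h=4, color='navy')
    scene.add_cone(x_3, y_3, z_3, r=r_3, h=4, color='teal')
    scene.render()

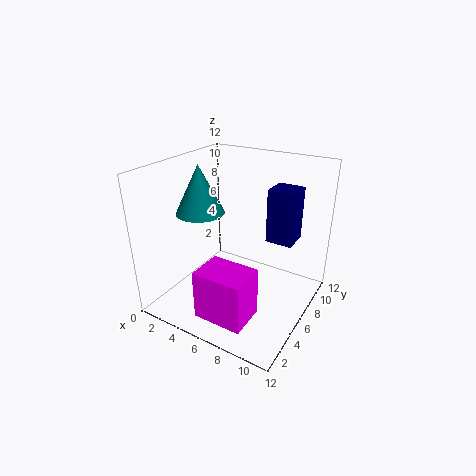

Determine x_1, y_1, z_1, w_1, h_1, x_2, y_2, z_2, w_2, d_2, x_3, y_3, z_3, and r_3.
x_1 = 5; y_1 = 1; z_1 = 1; w_1 = 4; h_1 = 4; x_2 = 9; y_2 = 5; z_2 = 7; w_2 = 2; d_2 = 2; x_3 = 3; y_3 = 5; z_3 = 8; r_3 = 2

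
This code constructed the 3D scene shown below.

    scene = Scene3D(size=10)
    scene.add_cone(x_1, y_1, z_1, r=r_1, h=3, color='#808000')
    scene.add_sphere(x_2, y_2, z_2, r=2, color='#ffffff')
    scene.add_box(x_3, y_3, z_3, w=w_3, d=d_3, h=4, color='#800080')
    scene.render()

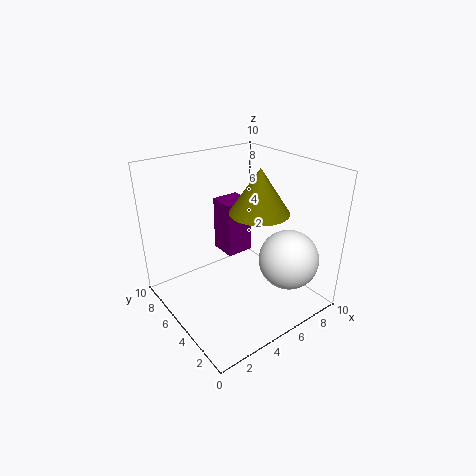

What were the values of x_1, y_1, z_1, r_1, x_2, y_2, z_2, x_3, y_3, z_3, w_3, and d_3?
x_1 = 6; y_1 = 4; z_1 = 7; r_1 = 2; x_2 = 7; y_2 = 2; z_2 = 4; x_3 = 5; y_3 = 6; z_3 = 3; w_3 = 2; d_3 = 2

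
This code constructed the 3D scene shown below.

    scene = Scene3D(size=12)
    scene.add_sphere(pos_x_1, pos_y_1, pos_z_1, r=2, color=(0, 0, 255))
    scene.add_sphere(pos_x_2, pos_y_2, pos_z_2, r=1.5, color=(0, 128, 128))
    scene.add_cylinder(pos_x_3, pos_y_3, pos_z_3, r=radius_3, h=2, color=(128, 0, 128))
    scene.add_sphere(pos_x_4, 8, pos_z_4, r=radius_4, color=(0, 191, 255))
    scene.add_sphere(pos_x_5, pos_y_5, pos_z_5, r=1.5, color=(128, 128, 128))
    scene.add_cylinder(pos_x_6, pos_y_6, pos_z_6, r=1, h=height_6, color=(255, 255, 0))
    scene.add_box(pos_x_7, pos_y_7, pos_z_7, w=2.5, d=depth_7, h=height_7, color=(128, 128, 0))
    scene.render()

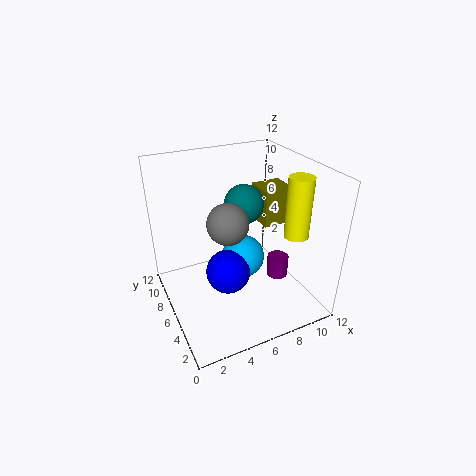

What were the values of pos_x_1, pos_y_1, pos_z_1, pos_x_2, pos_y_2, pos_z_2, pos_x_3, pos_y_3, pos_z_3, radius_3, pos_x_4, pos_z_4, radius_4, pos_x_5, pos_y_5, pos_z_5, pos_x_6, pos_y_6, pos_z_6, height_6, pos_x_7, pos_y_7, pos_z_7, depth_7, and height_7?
pos_x_1 = 5.5
pos_y_1 = 7
pos_z_1 = 2
pos_x_2 = 6
pos_y_2 = 5
pos_z_2 = 9.5
pos_x_3 = 10.5
pos_y_3 = 6.5
pos_z_3 = 0.5
radius_3 = 1
pos_x_4 = 7.5
pos_z_4 = 2.5
radius_4 = 2
pos_x_5 = 4
pos_y_5 = 3.5
pos_z_5 = 9
pos_x_6 = 10
pos_y_6 = 3.5
pos_z_6 = 6.5
height_6 = 5
pos_x_7 = 8
pos_y_7 = 5
pos_z_7 = 7
depth_7 = 2.5
height_7 = 3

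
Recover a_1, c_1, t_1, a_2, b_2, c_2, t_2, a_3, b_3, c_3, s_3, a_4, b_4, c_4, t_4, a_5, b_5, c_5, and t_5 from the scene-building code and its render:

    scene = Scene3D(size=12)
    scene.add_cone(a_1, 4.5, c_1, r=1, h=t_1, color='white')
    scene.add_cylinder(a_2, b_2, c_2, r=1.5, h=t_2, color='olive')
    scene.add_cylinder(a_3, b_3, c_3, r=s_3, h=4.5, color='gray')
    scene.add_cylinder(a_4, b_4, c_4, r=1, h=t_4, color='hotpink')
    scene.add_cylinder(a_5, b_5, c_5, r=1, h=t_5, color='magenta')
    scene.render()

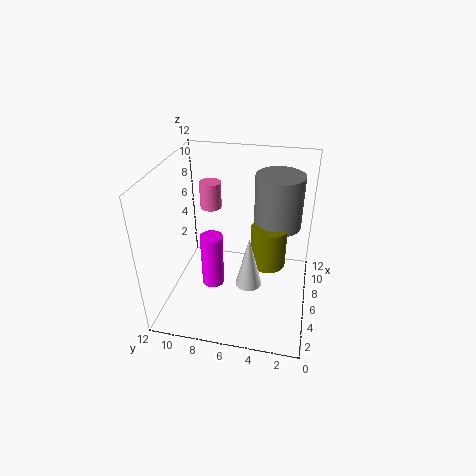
a_1 = 3
c_1 = 4
t_1 = 4
a_2 = 6.5
b_2 = 3.5
c_2 = 3.5
t_2 = 3.5
a_3 = 8
b_3 = 3
c_3 = 6.5
s_3 = 2
a_4 = 10
b_4 = 9.5
c_4 = 6.5
t_4 = 2.5
a_5 = 6.5
b_5 = 8.5
c_5 = 0.5
t_5 = 5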